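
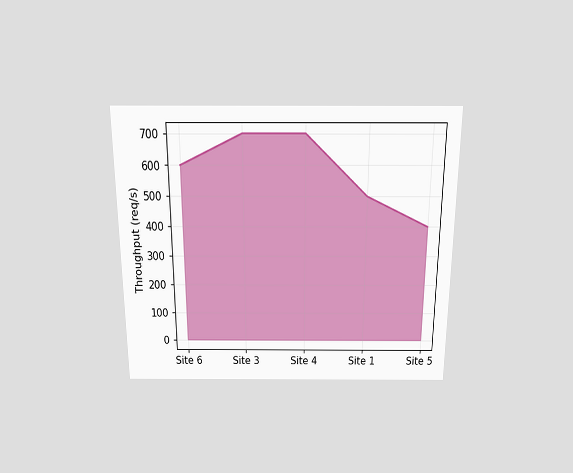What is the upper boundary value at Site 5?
400req/s

The chart is viewed slightly from above. At Site 5 the upper boundary is at 400req/s.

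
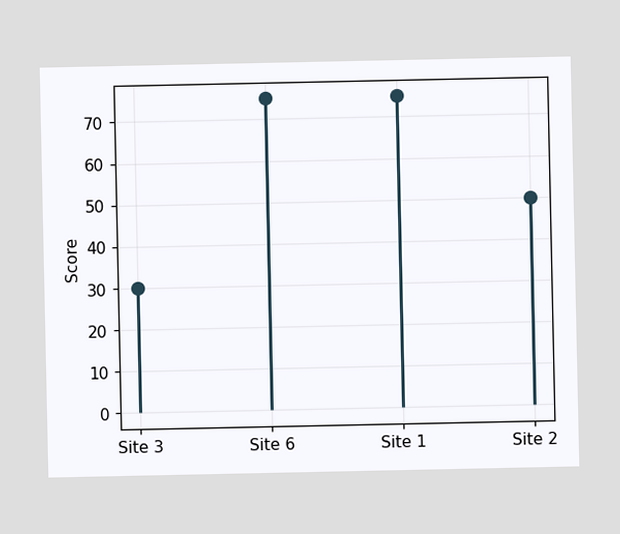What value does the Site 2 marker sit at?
50

The Site 2 marker sits at 50.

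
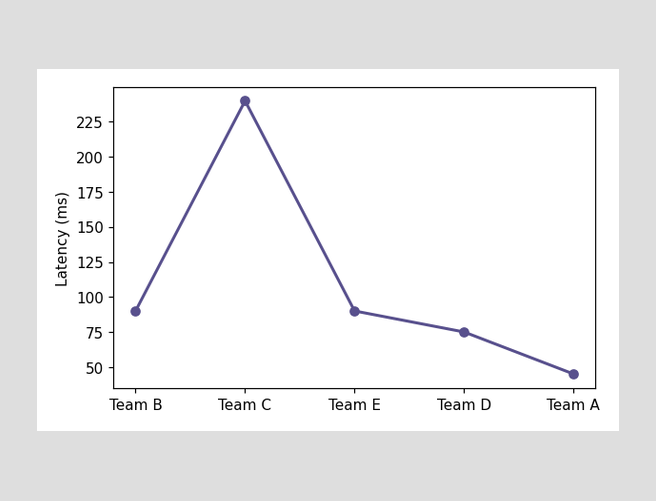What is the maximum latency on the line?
240ms

The highest point is at Team C, and reading across to the y-axis gives 240ms.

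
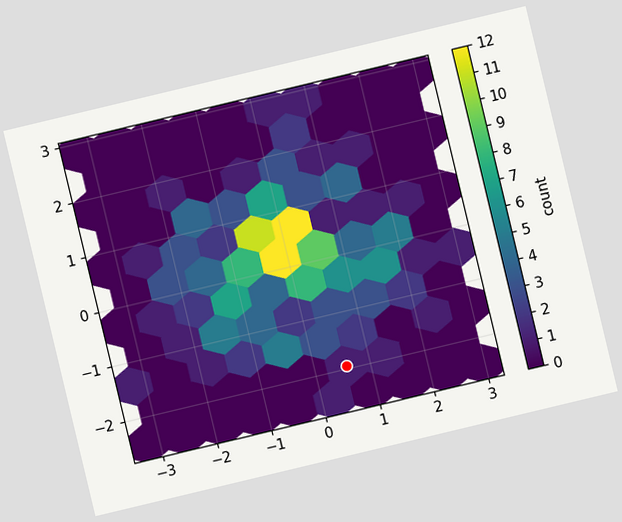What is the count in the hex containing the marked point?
1

The chart is tilted about 13° counter-clockwise. The marked hex reads 1 on the colorbar.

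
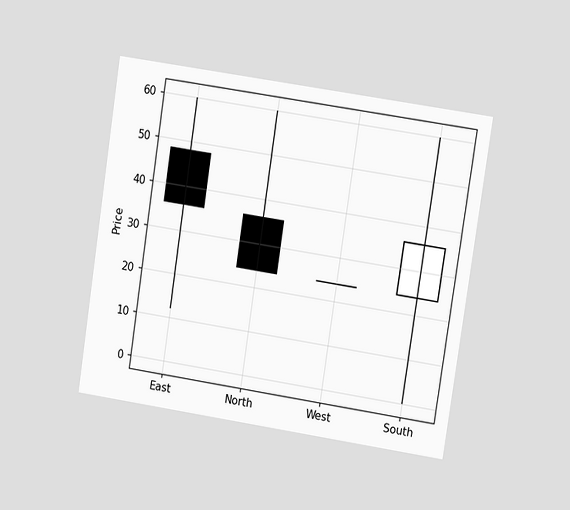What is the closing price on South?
36

The chart is tilted about 9° clockwise and viewed at a slight angle. The South candle closes at 36.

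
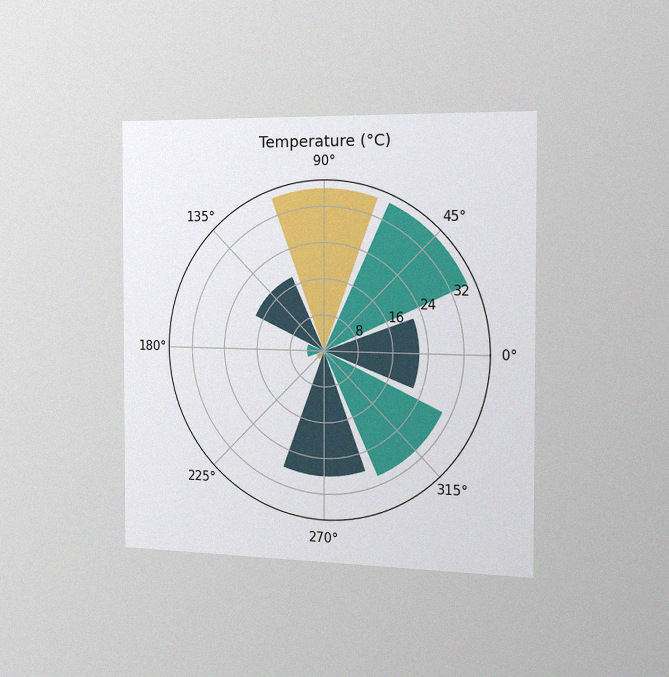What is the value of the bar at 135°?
The chart is viewed slightly from the right, with some photo noise. The bar at 135° reaches 18°C on the radial axis.

18°C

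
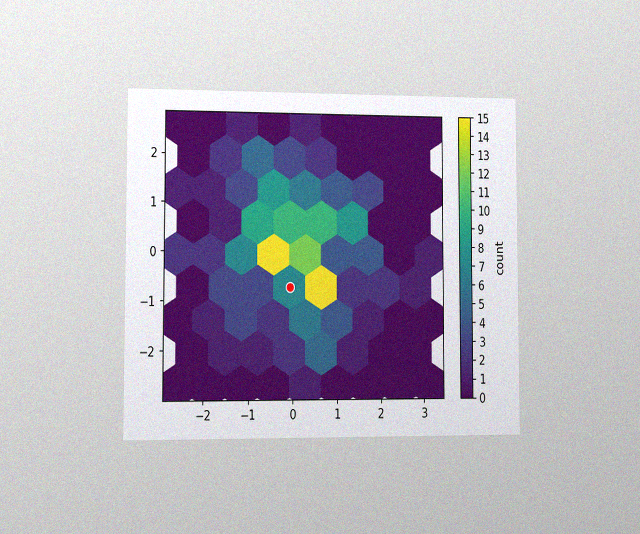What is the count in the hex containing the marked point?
7

The chart is viewed at a slight angle, with some photo noise. The marked hex reads 7 on the colorbar.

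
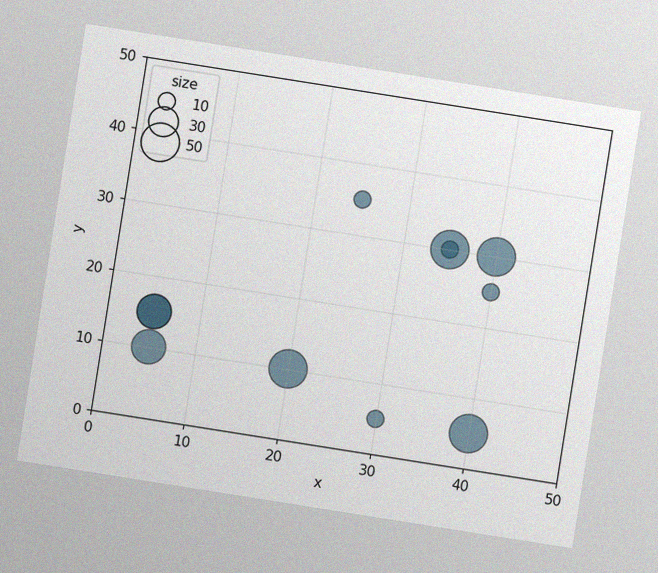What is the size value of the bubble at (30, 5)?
The chart is tilted about 9° clockwise, with some photo noise. Matching the bubble at (30, 5) against the size legend gives 10.

10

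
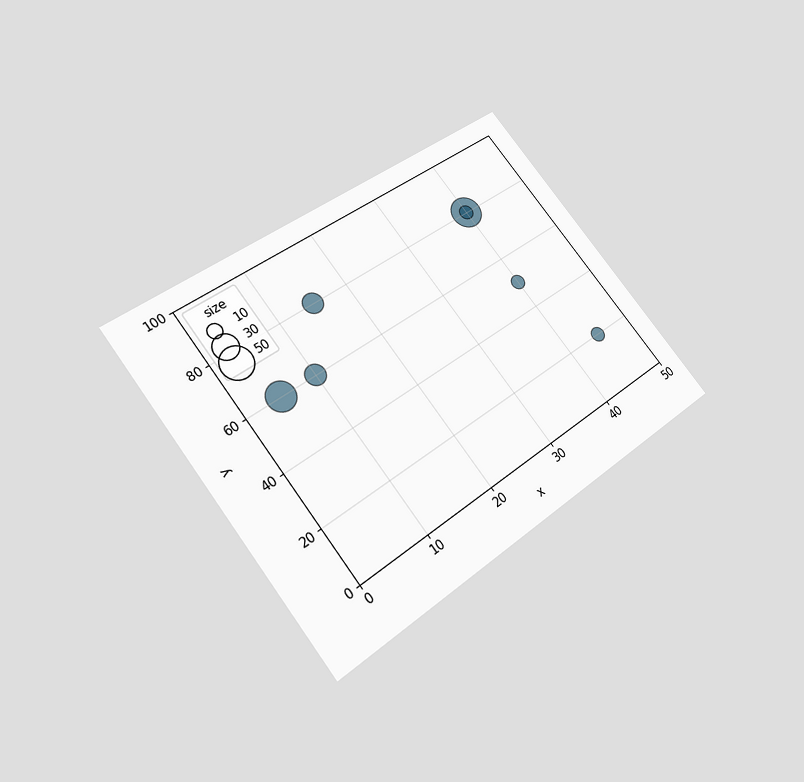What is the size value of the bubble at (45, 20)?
The chart is tilted about 38° counter-clockwise and viewed slightly from below. Matching the bubble at (45, 20) against the size legend gives 10.

10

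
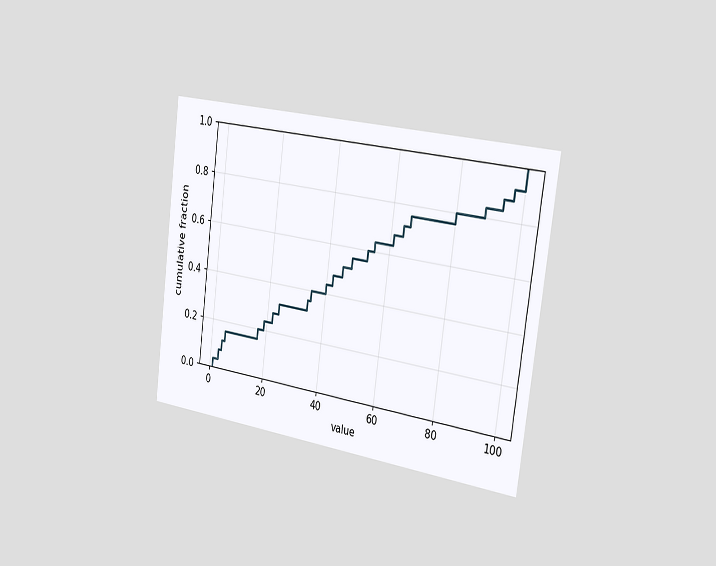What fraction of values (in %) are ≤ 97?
The chart is tilted about 7° clockwise and viewed slightly from the right. At x=97 the ECDF step is at 92%.

92%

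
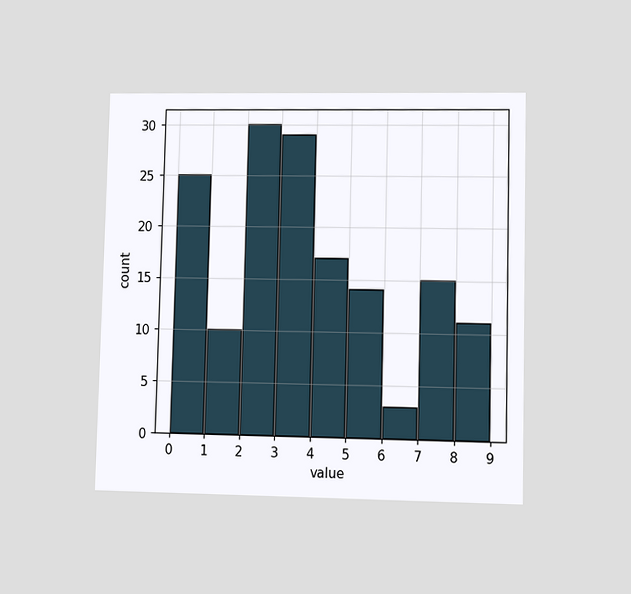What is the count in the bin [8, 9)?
11

The chart is viewed at a slight angle. The [8, 9) bin has height 11.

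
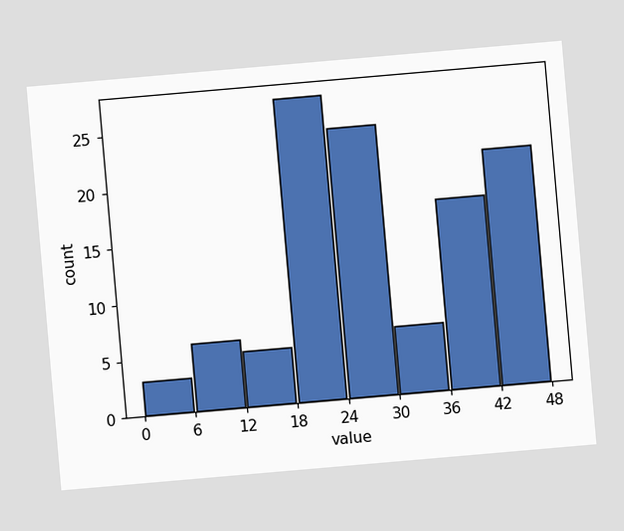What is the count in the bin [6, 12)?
6

The chart is tilted about 5° counter-clockwise. The [6, 12) bin has height 6.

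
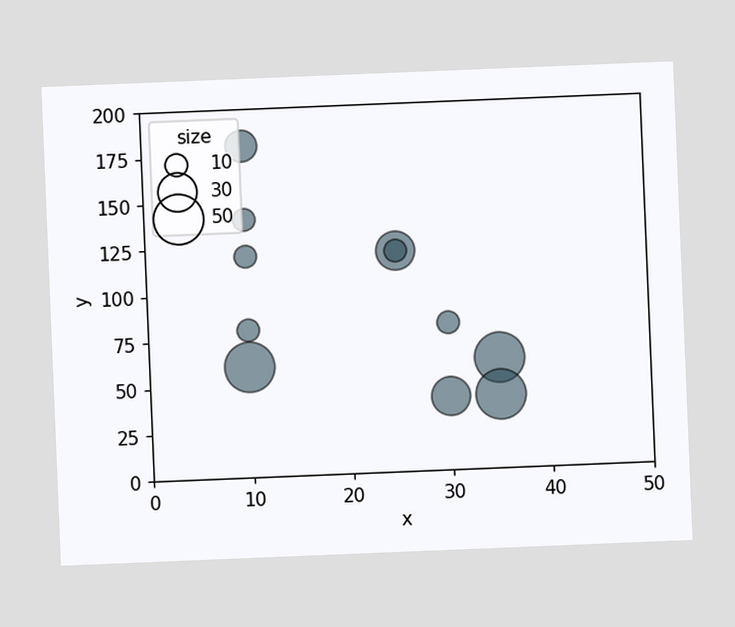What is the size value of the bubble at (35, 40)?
50

The chart is tilted about 2° counter-clockwise. Matching the bubble at (35, 40) against the size legend gives 50.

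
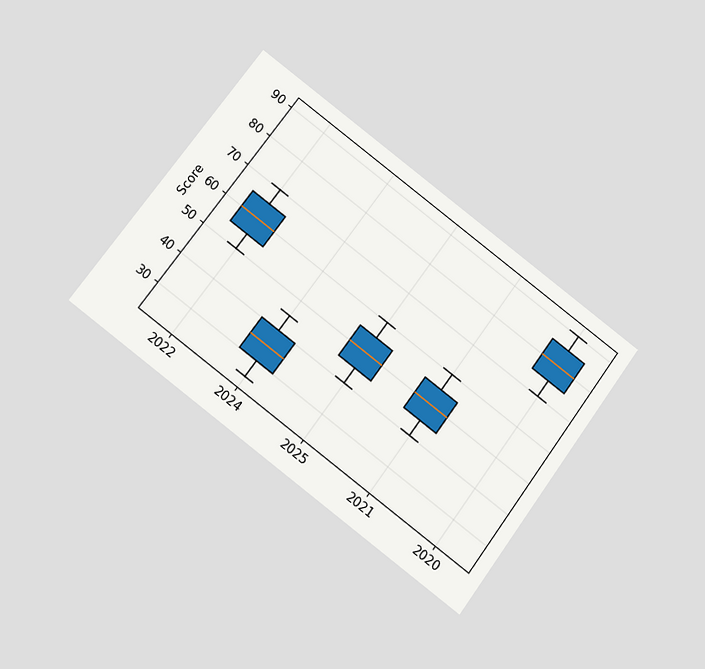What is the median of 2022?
60

The chart is tilted about 37° clockwise and viewed at a slight angle. The median line in the 2022 box sits at 60.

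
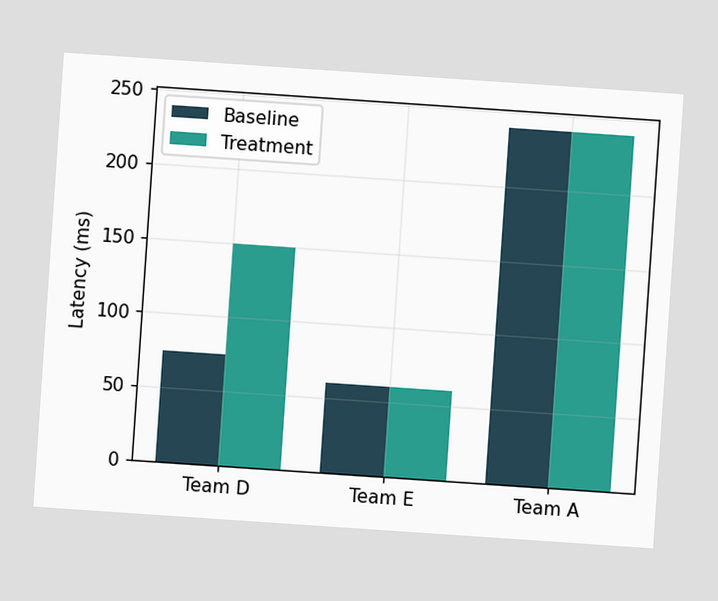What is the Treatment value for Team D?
The chart is tilted about 4° clockwise. The Treatment bar at Team D reaches 150ms on the y-axis.

150ms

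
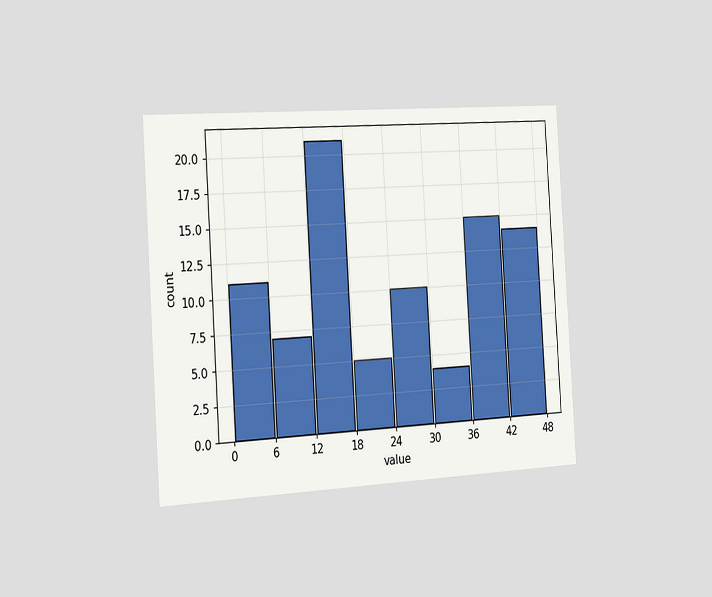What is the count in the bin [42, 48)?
14

The chart is tilted about 3° counter-clockwise and viewed slightly from the left. The [42, 48) bin has height 14.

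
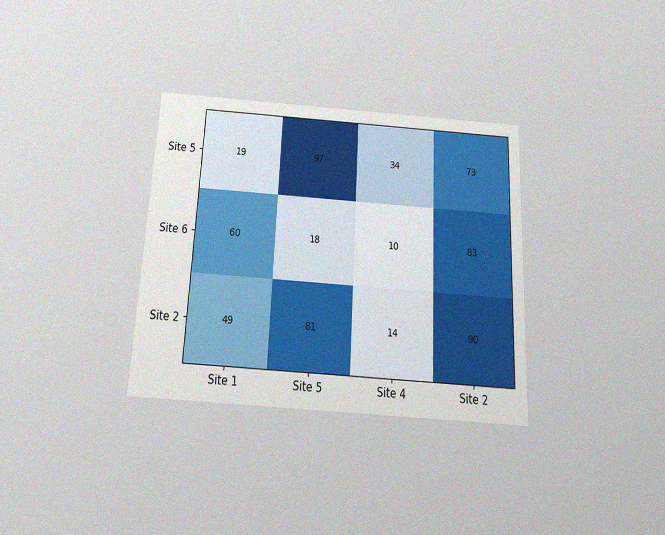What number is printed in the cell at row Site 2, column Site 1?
The chart is tilted about 3° clockwise and viewed slightly from below, with some photo noise. The (Site 2, Site 1) cell reads 49.

49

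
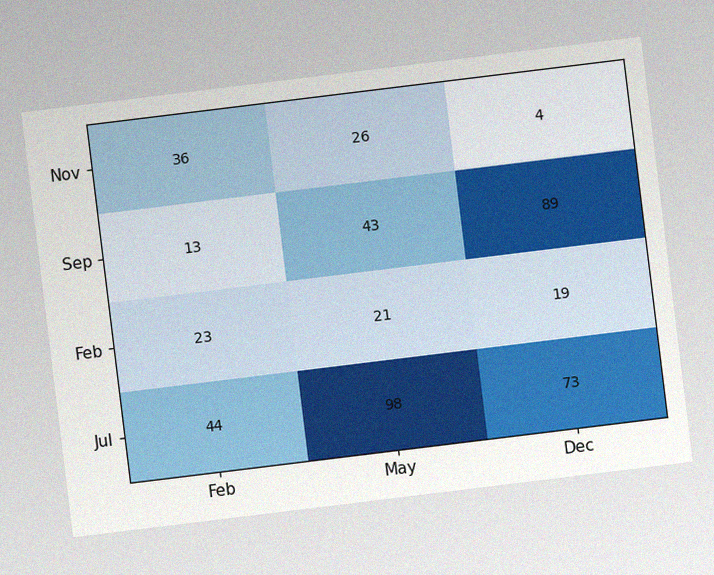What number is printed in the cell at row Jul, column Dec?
73

The chart is tilted about 7° counter-clockwise, with some photo noise. The (Jul, Dec) cell reads 73.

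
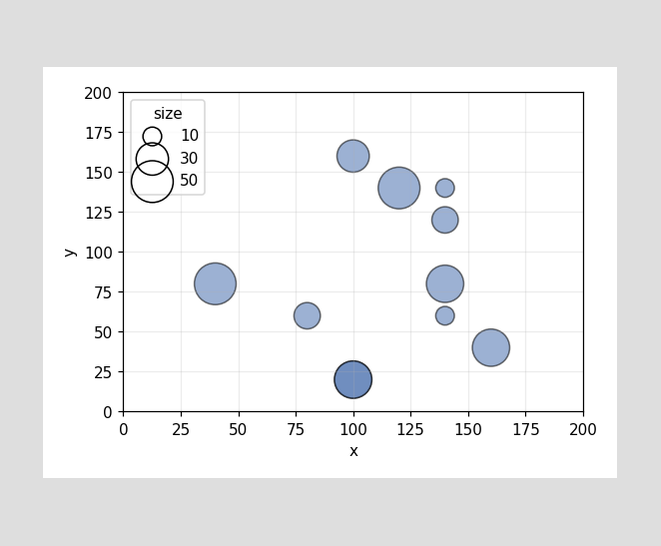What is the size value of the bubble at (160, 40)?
Matching the bubble at (160, 40) against the size legend gives 40.

40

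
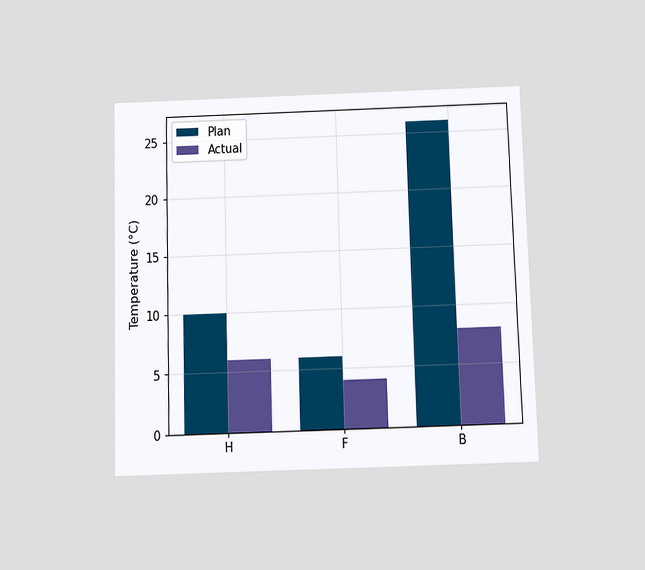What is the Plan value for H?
10°C

The chart is viewed slightly from below. The Plan bar at H reaches 10°C on the y-axis.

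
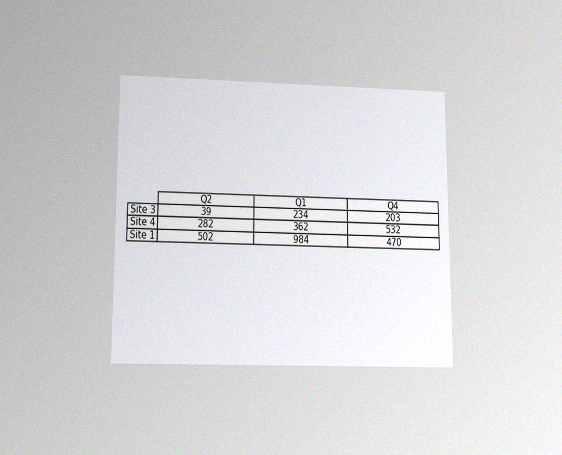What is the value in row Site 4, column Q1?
362

The chart is viewed slightly from below, with some photo noise. The (Site 4, Q1) cell reads 362.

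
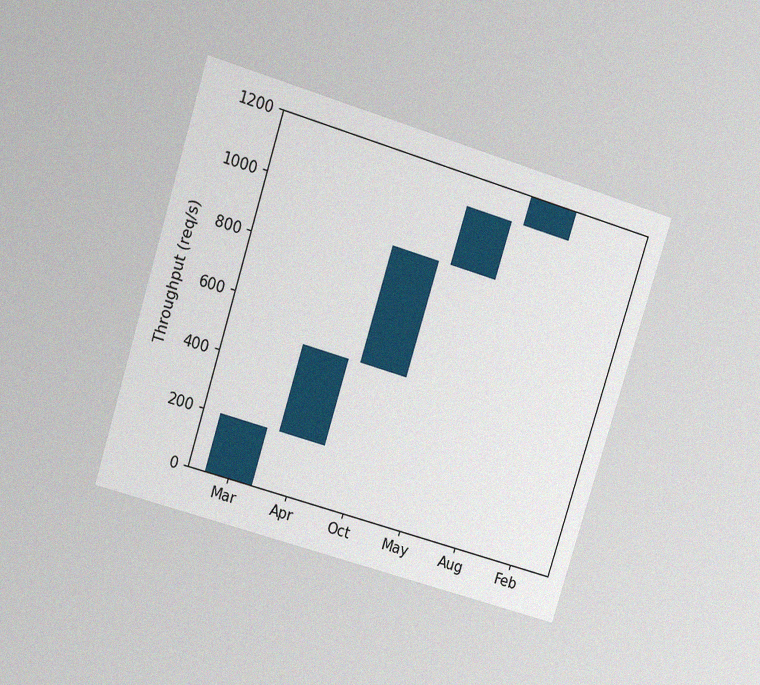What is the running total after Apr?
The chart is tilted about 17° clockwise and viewed at a slight angle, with some photo noise. After Apr the running total reaches 500req/s.

500req/s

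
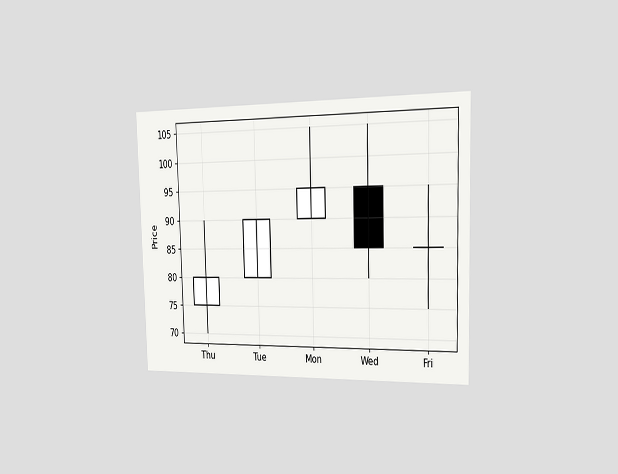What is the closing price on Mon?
95

The chart is viewed slightly from the right. The Mon candle closes at 95.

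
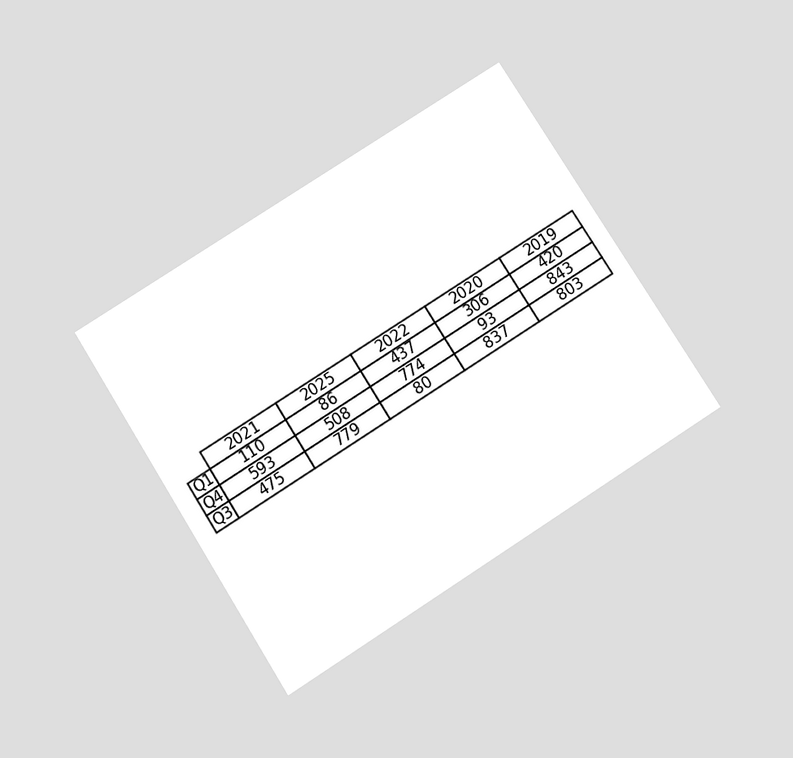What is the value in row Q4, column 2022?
The chart is tilted about 32° counter-clockwise and viewed slightly from below. The (Q4, 2022) cell reads 774.

774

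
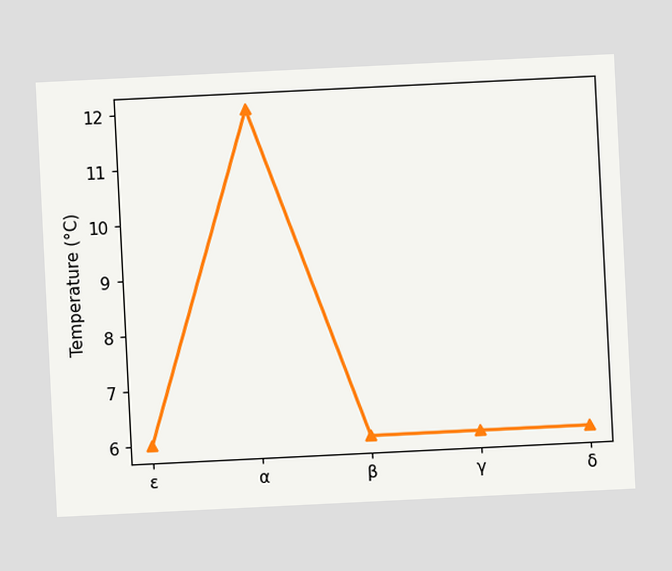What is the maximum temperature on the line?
The chart is tilted about 3° counter-clockwise. The highest point is at α, and reading across to the y-axis gives 12°C.

12°C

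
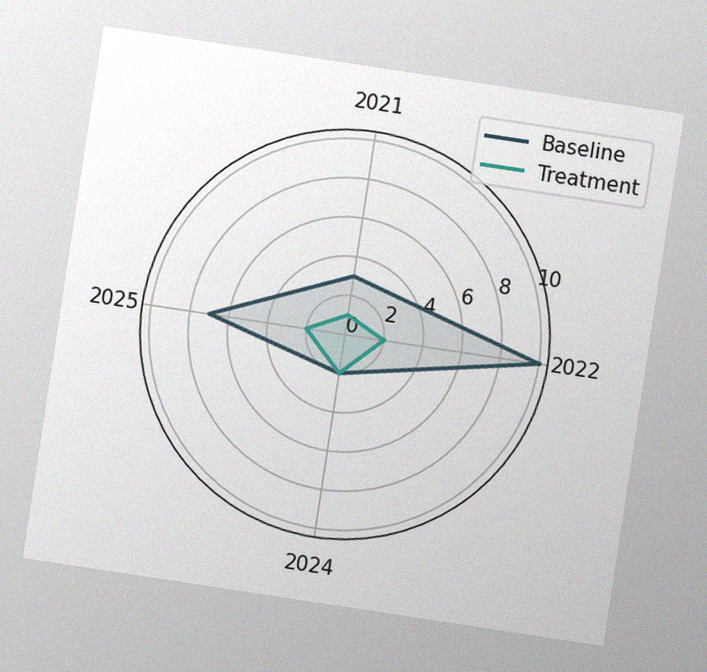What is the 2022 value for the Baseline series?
10

The chart is tilted about 9° clockwise, with some photo noise. On the 2022 axis, Baseline reaches 10.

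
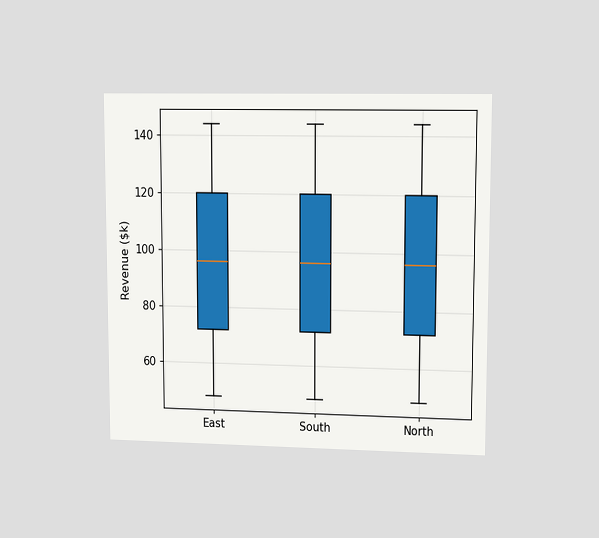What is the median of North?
$96k

The chart is viewed at a slight angle. The median line in the North box sits at $96k.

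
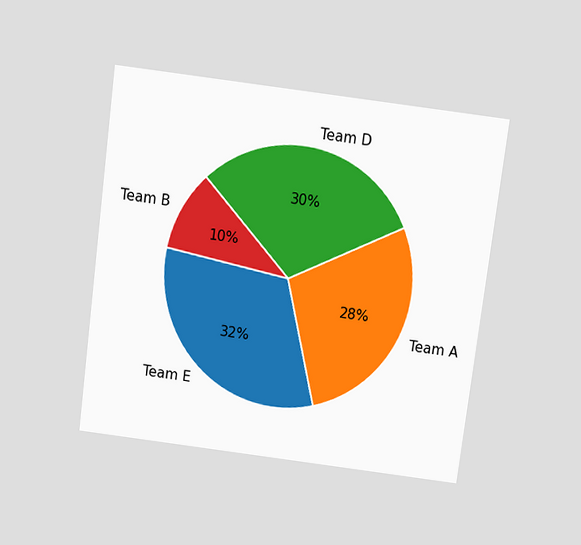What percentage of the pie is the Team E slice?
32%

The chart is tilted about 7° clockwise and viewed slightly from above. The Team E slice takes up 32% of the pie.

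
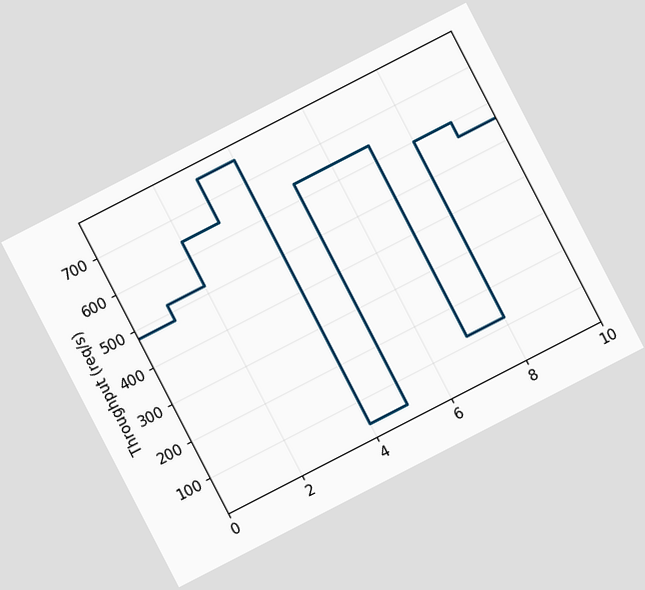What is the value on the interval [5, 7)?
The chart is tilted about 27° counter-clockwise. On [5, 7) the step sits at 640req/s.

640req/s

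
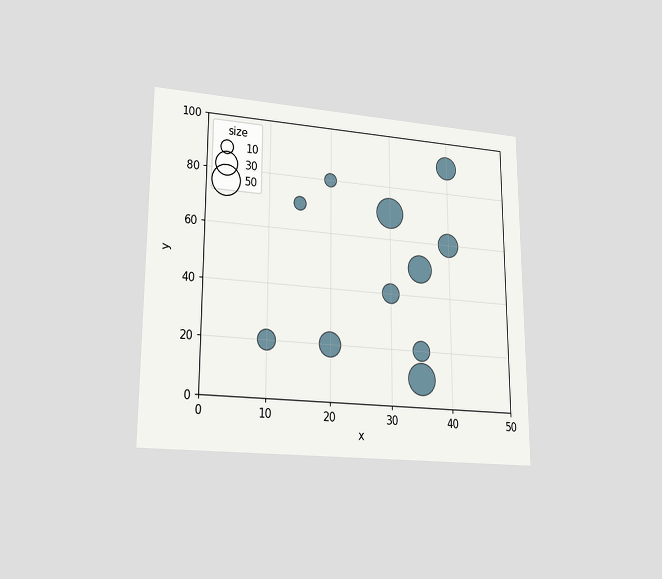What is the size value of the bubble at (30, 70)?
The chart is viewed at a slight angle. Matching the bubble at (30, 70) against the size legend gives 50.

50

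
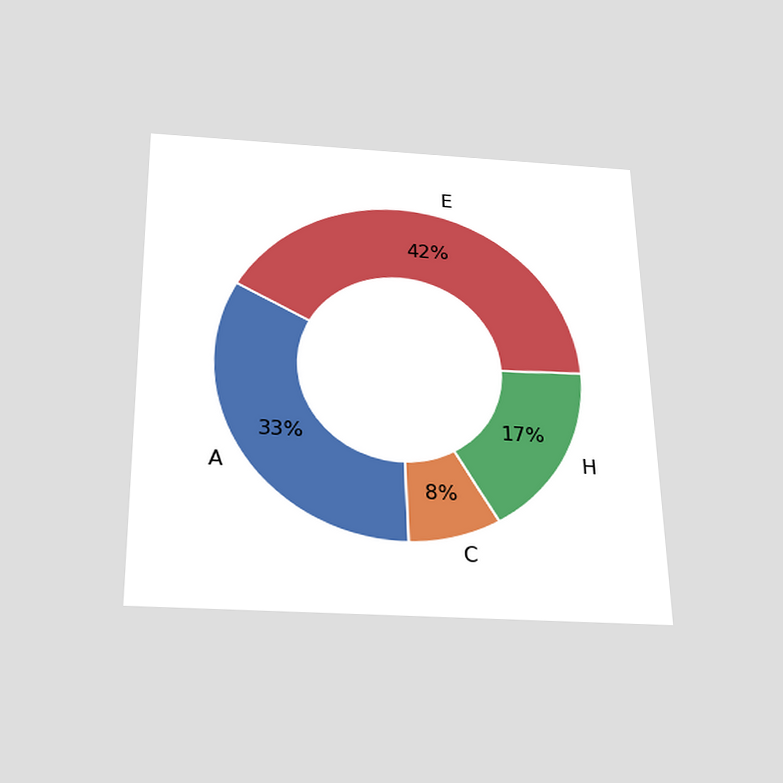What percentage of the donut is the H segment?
The chart is viewed slightly from below. The H segment takes up 17% of the ring.

17%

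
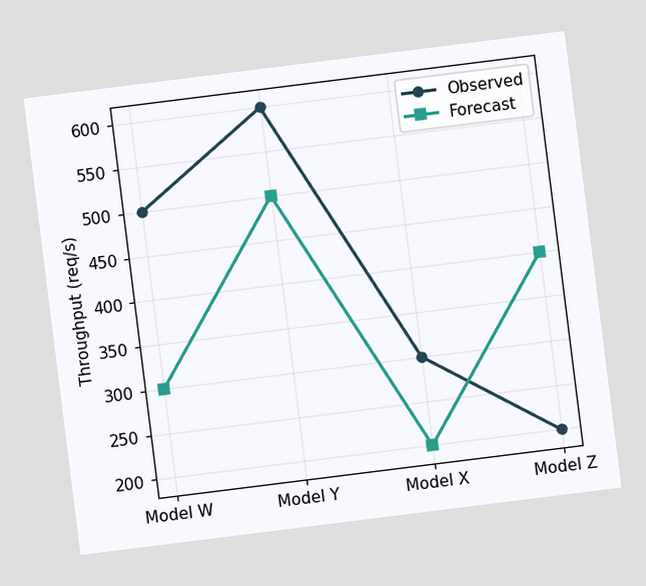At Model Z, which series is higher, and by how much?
Forecast, by 200req/s

The chart is tilted about 7° counter-clockwise. At Model Z, Forecast sits above the other line by 200req/s.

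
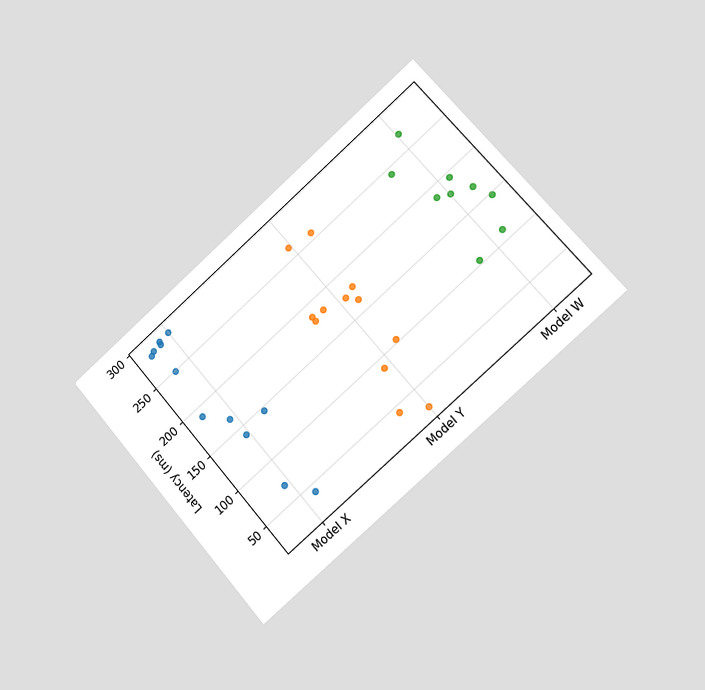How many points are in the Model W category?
9

The chart is tilted about 41° counter-clockwise and viewed slightly from the right. Counting the markers in the Model W column gives 9.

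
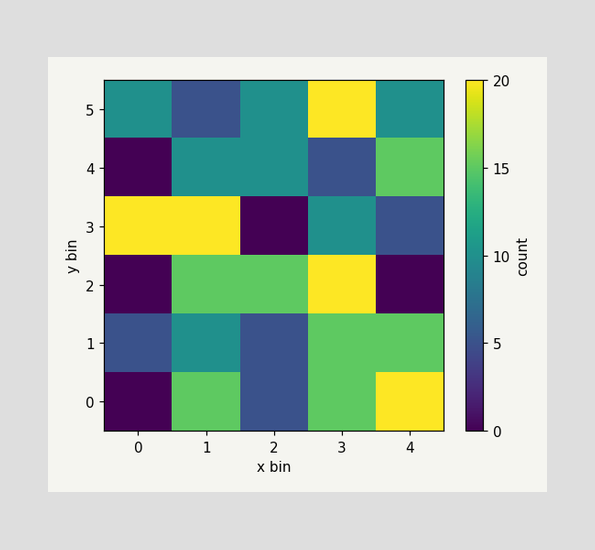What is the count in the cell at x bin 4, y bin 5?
10

Matching the cell (4, 5) against the colorbar gives 10.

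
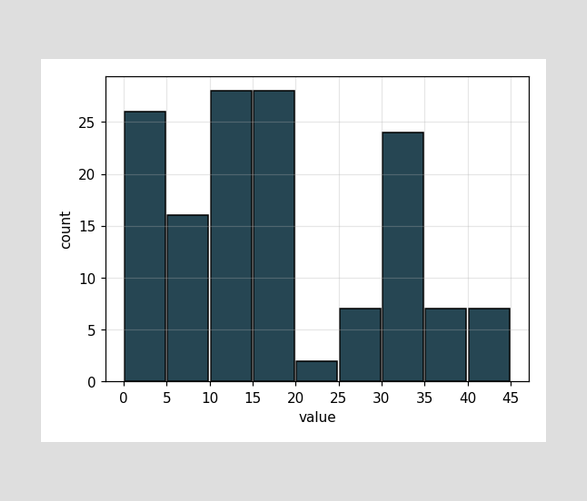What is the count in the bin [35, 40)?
7

The [35, 40) bin has height 7.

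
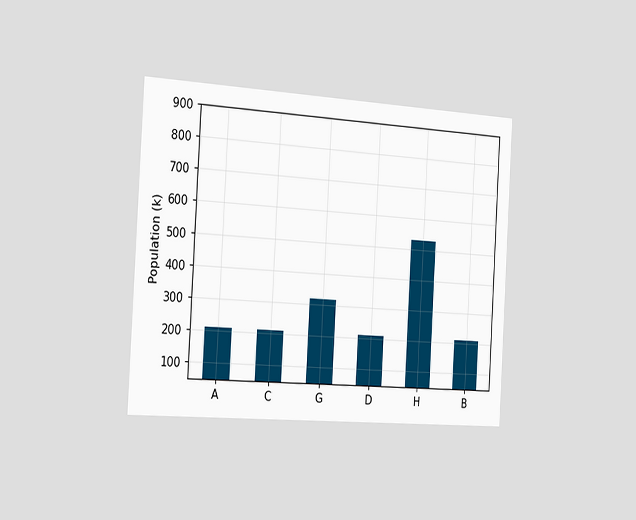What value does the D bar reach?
212k

The chart is tilted about 3° clockwise and viewed slightly from the left. Reading along the chart's y-axis, the D bar reaches 212k.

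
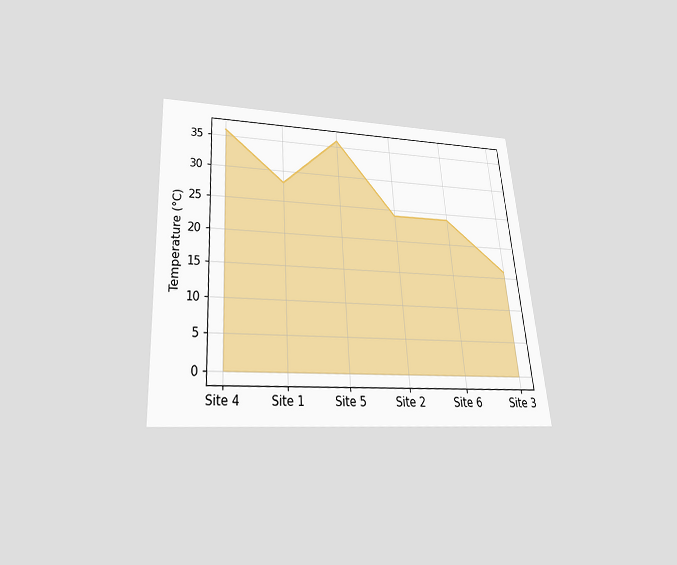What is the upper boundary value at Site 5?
36°C

The chart is tilted about 4° counter-clockwise and viewed slightly from below. At Site 5 the upper boundary is at 36°C.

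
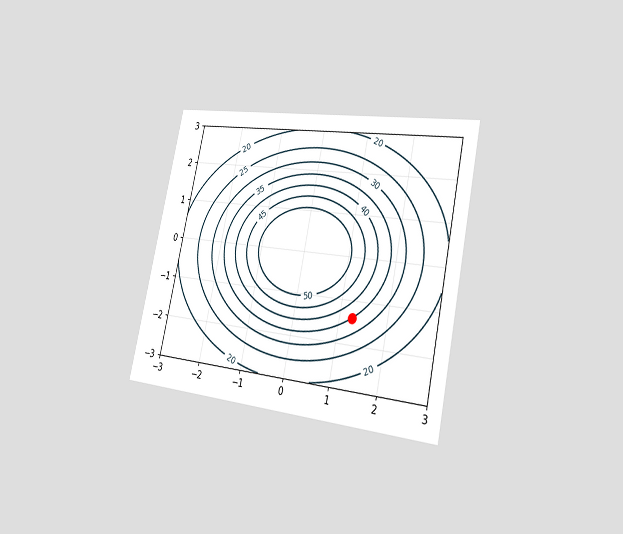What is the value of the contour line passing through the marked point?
35

The chart is tilted about 12° clockwise and viewed slightly from the right. The marked point sits on the contour labelled 35.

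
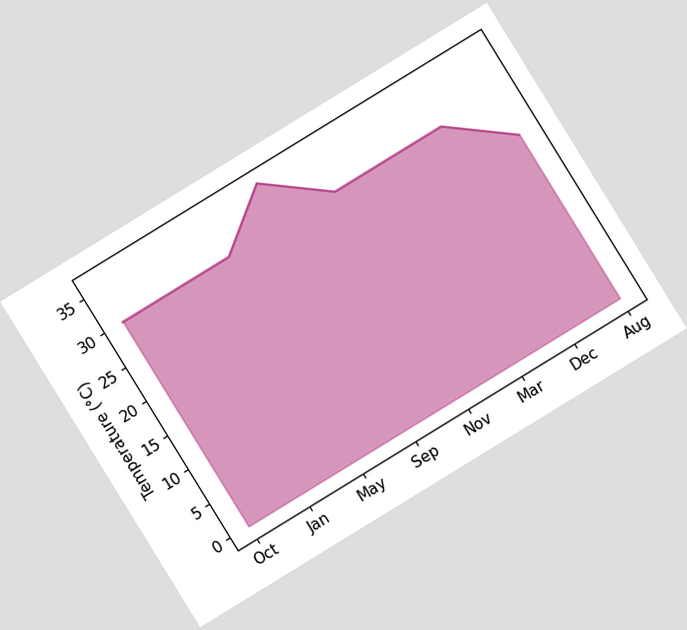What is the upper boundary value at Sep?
The chart is tilted about 32° counter-clockwise. At Sep the upper boundary is at 36°C.

36°C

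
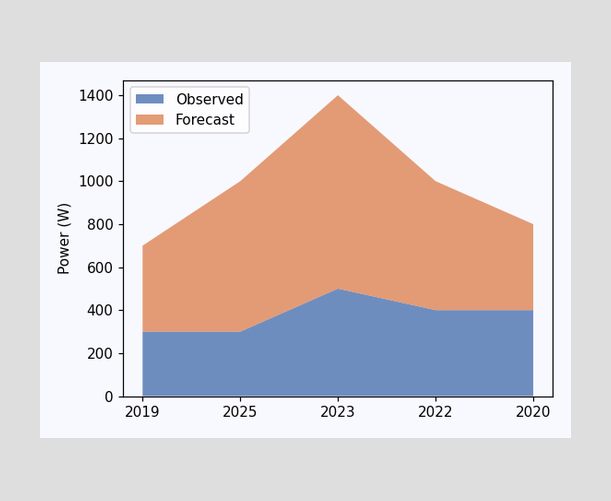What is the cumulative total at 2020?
800W

The stacked total at 2020 reaches 800W.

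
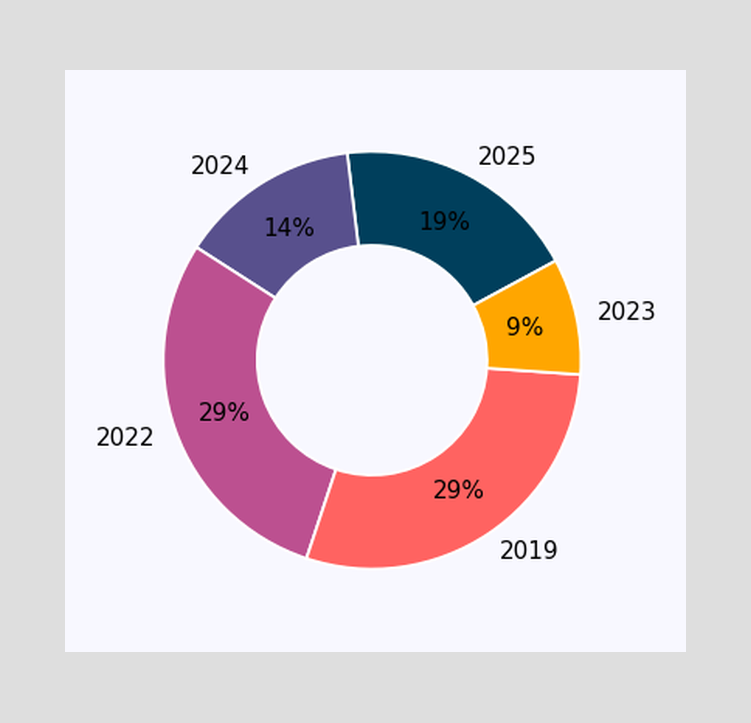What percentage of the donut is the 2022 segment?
29%

The 2022 segment takes up 29% of the ring.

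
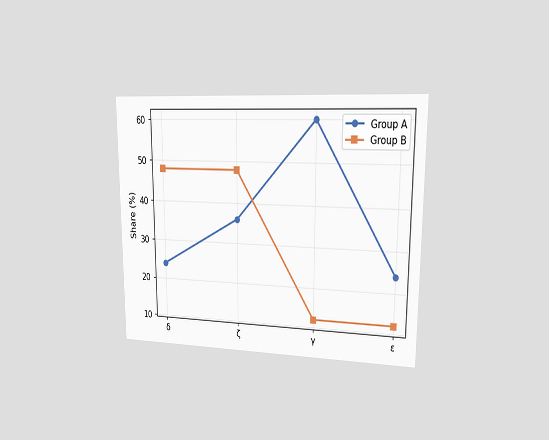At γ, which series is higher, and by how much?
The chart is viewed slightly from the right. At γ, Group A sits above the other line by 48%.

Group A, by 48%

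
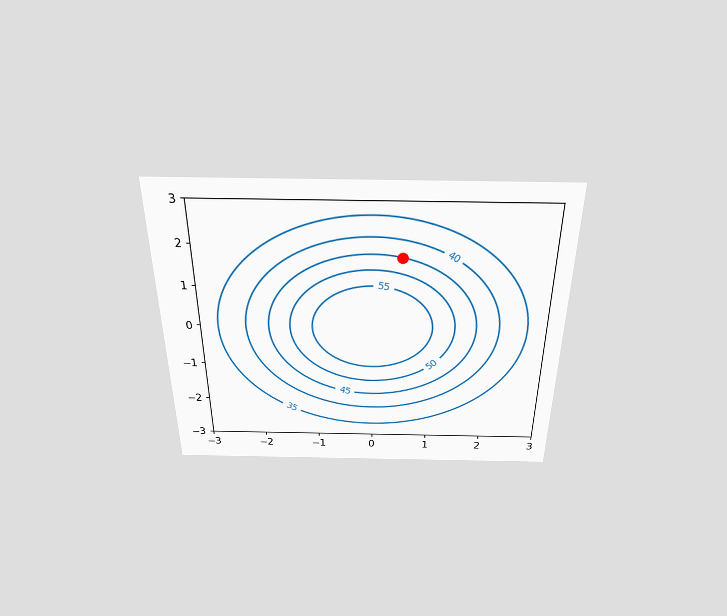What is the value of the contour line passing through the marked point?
The chart is viewed slightly from above. The marked point sits on the contour labelled 45.

45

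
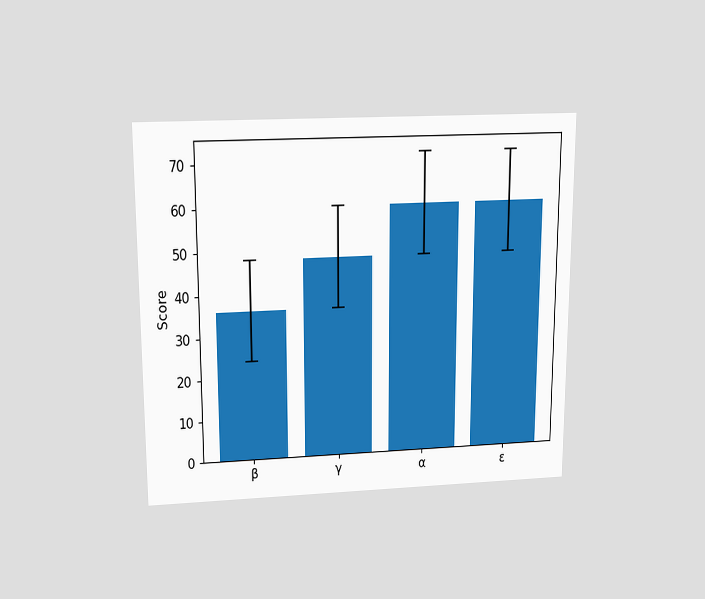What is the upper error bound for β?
The chart is viewed slightly from above. The β bar's upper whisker reaches 48.

48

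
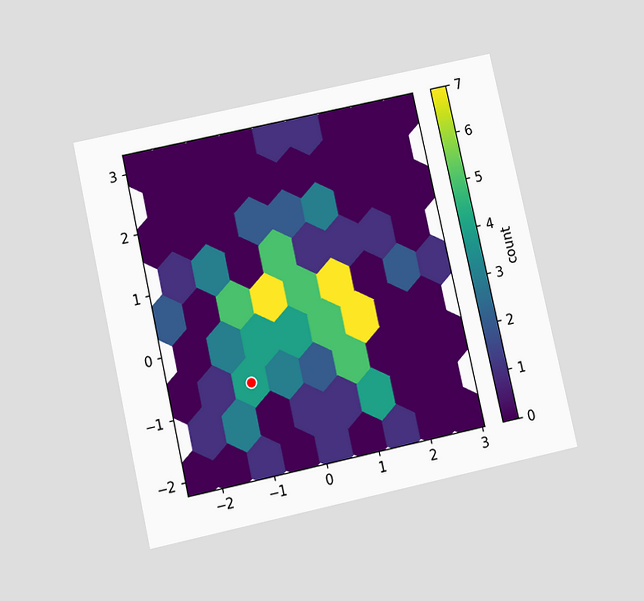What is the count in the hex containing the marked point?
The chart is tilted about 12° counter-clockwise and viewed slightly from below. The marked hex reads 4 on the colorbar.

4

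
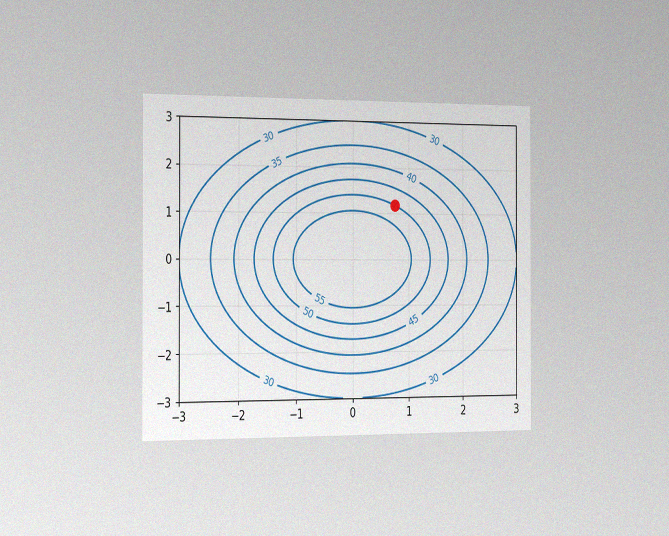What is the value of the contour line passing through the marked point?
The chart is viewed slightly from the left, with some photo noise. The marked point sits on the contour labelled 50.

50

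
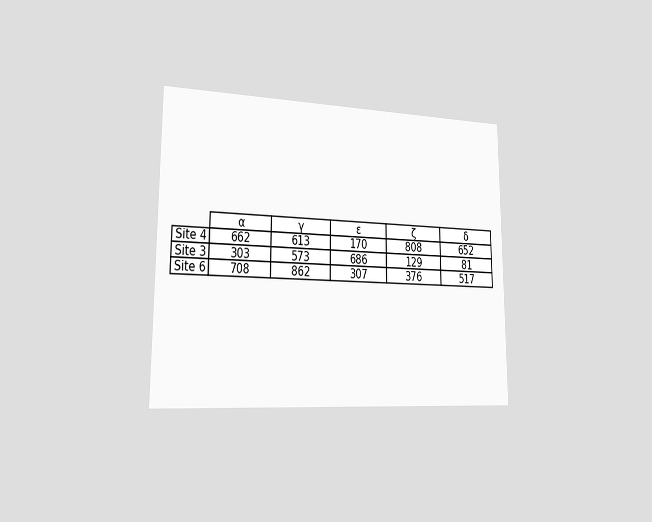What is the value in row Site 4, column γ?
The chart is viewed slightly from the left. The (Site 4, γ) cell reads 613.

613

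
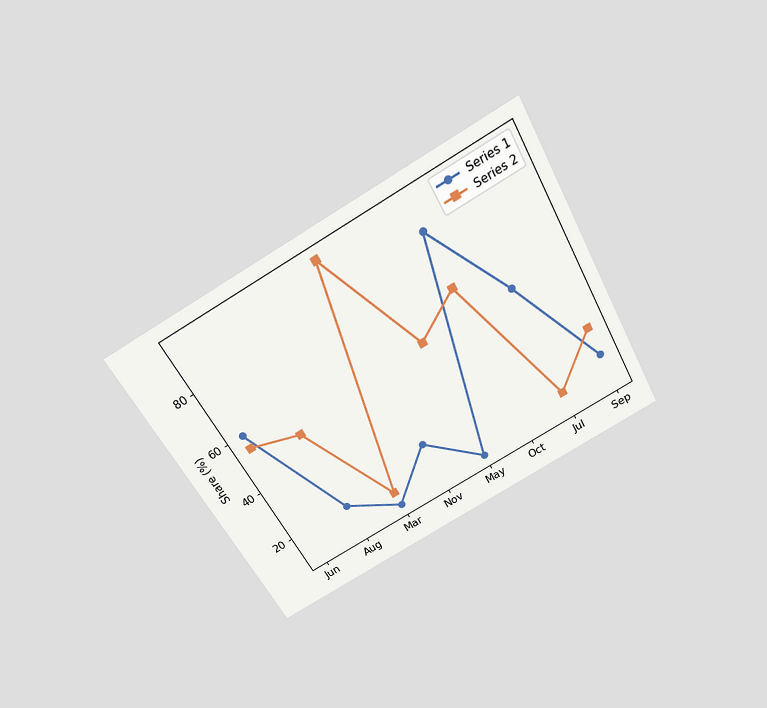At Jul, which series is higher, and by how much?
The chart is tilted about 29° counter-clockwise and viewed slightly from above. At Jul, Series 1 sits above the other line by 40%.

Series 1, by 40%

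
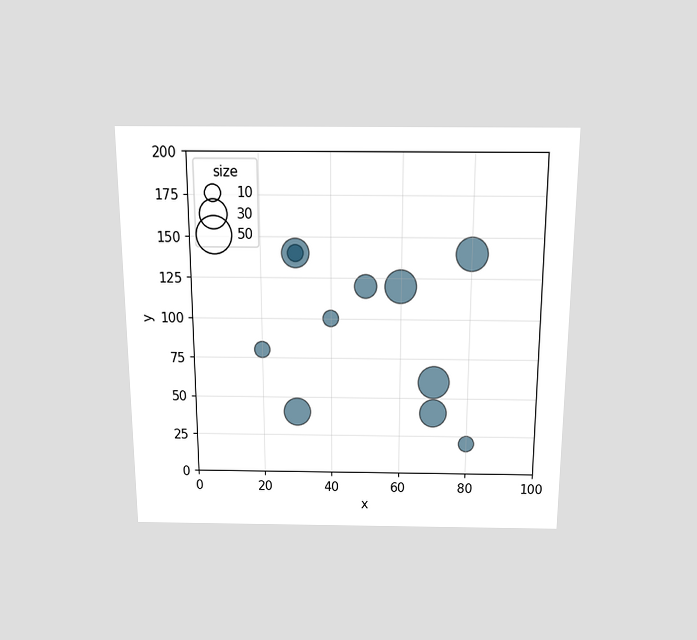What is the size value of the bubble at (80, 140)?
The chart is viewed slightly from above. Matching the bubble at (80, 140) against the size legend gives 40.

40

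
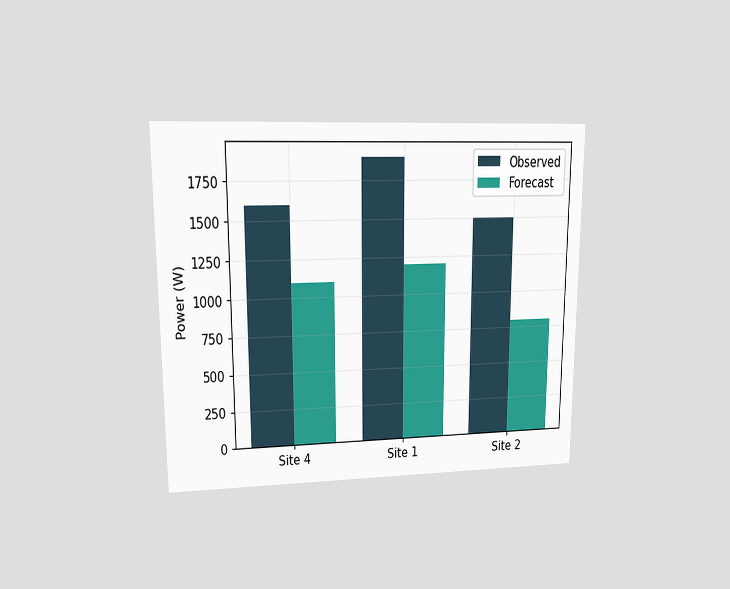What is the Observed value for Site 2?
The chart is viewed at a slight angle. The Observed bar at Site 2 reaches 1500W on the y-axis.

1500W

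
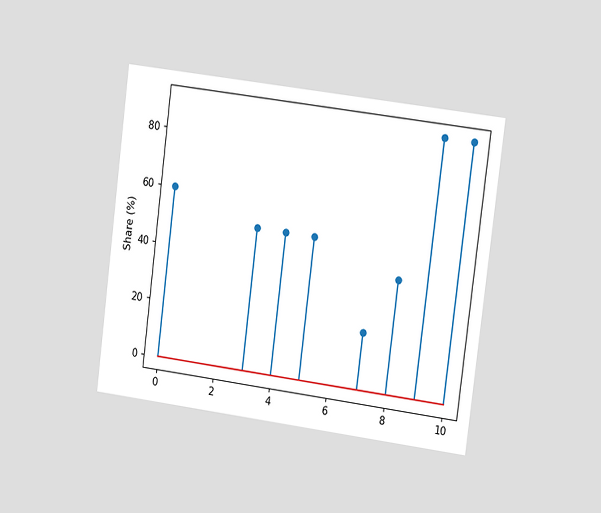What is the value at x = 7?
20%

The chart is tilted about 7° clockwise and viewed slightly from the right. The stem at x=7 reaches 20%.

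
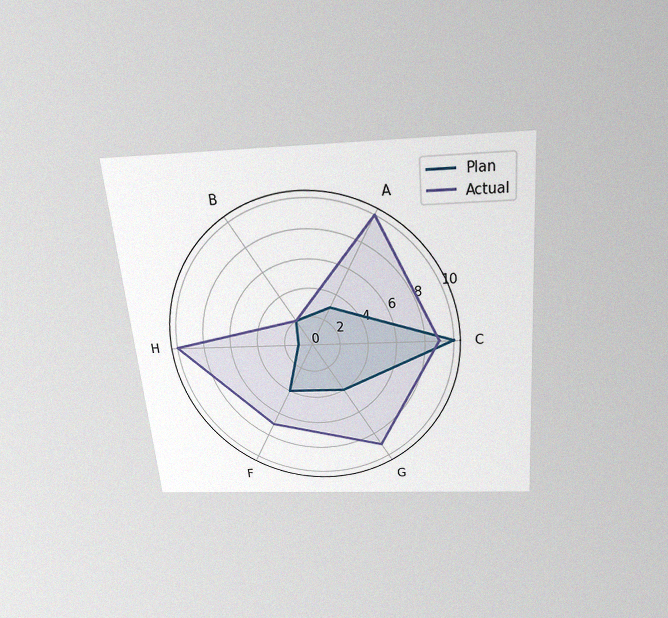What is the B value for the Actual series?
The chart is tilted about 5° counter-clockwise and viewed slightly from above, with some photo noise. On the B axis, Actual reaches 2.

2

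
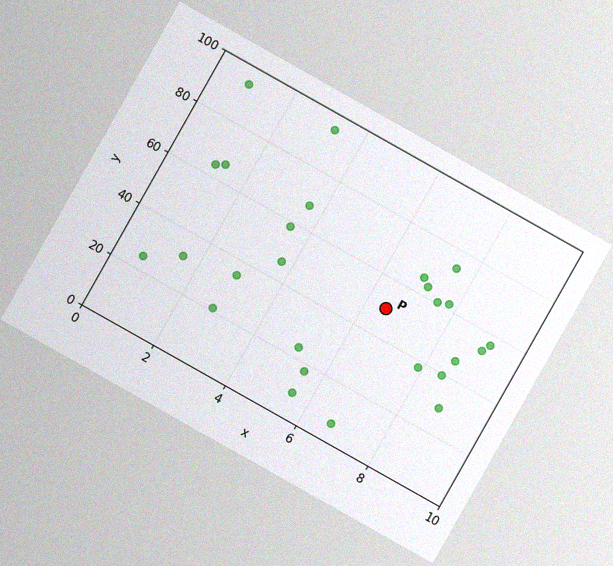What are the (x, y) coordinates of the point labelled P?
(6.5, 50)

The chart is tilted about 29° clockwise, with some photo noise. Following the gridlines from P to each axis, P sits at (6.5, 50).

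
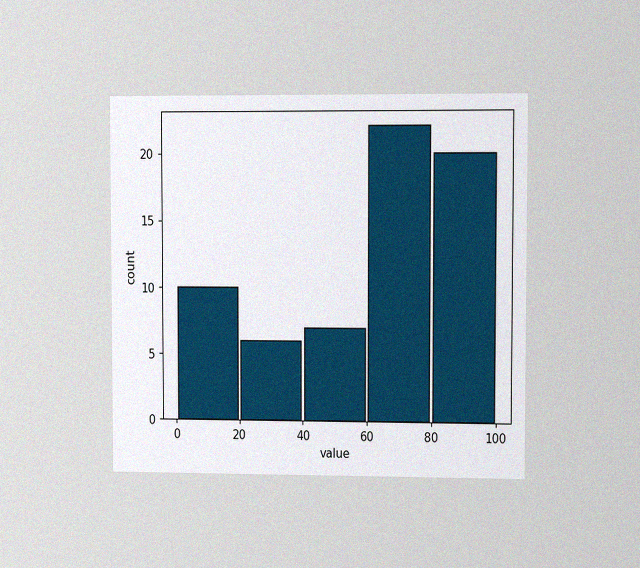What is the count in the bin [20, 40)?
The chart is viewed at a slight angle, with some photo noise. The [20, 40) bin has height 6.

6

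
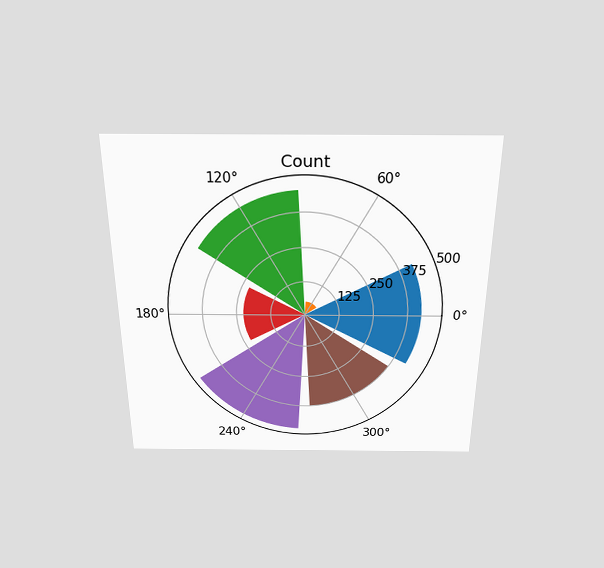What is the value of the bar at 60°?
50

The chart is viewed slightly from above. The bar at 60° reaches 50 on the radial axis.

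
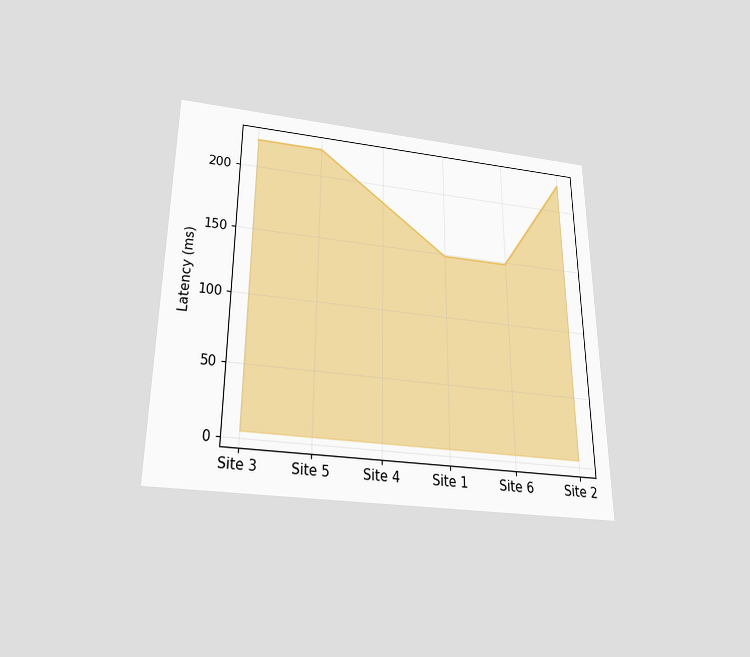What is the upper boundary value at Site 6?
The chart is viewed slightly from below. At Site 6 the upper boundary is at 148ms.

148ms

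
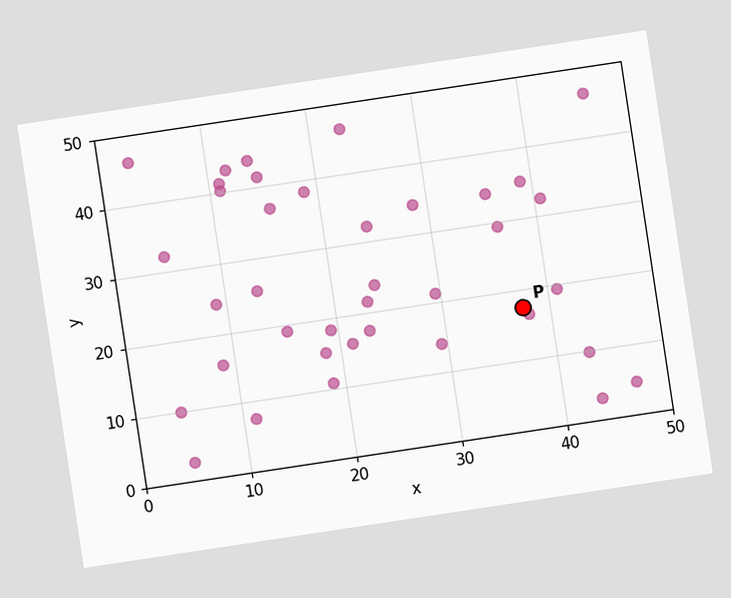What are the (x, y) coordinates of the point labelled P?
The chart is tilted about 9° counter-clockwise. Following the gridlines from P to each axis, P sits at (37.5, 17.5).

(37.5, 17.5)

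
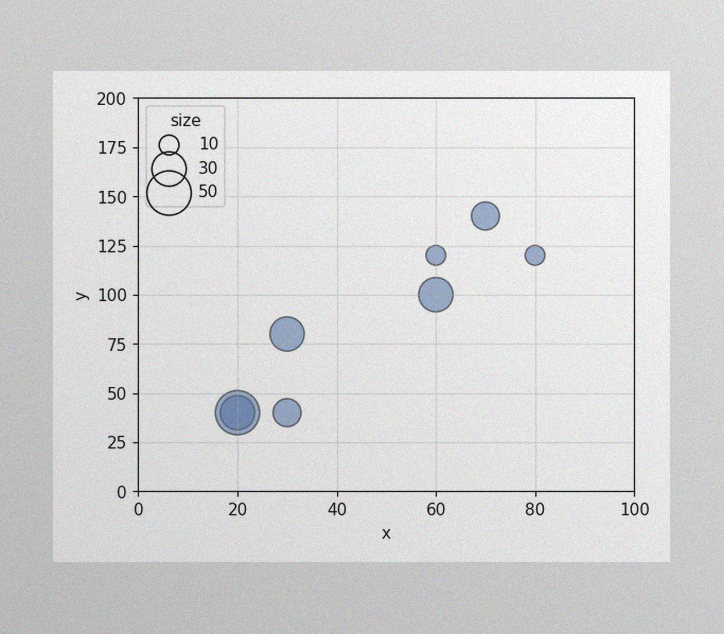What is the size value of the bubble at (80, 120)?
10

The image has some photo noise and uneven lighting. Matching the bubble at (80, 120) against the size legend gives 10.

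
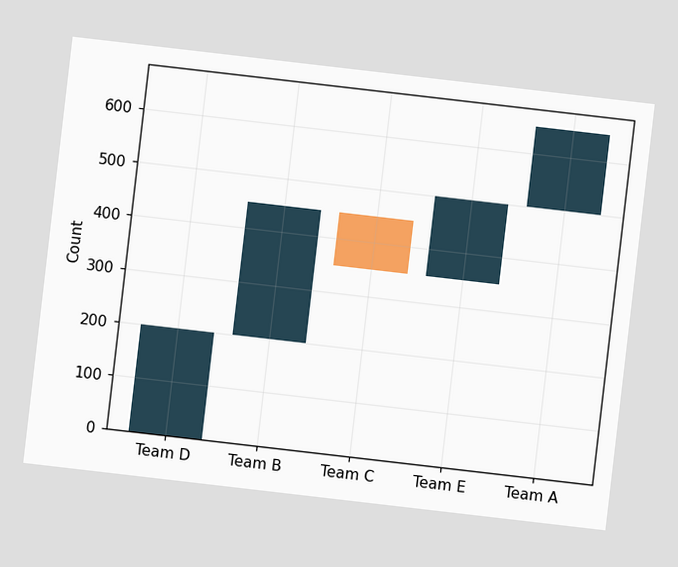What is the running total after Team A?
650

The chart is tilted about 7° clockwise. After Team A the running total reaches 650.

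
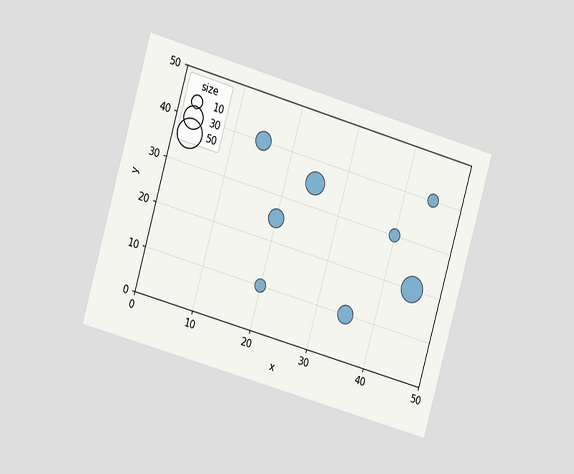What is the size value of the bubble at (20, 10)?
The chart is tilted about 16° clockwise and viewed at a slight angle. Matching the bubble at (20, 10) against the size legend gives 10.

10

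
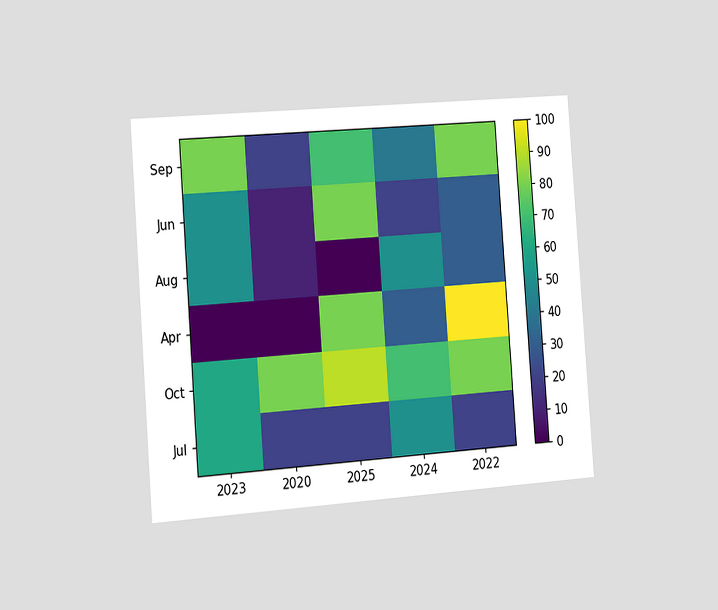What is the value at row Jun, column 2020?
The chart is tilted about 4° counter-clockwise and viewed slightly from the left. Matching cell (Jun, 2020) against the colorbar gives 10.

10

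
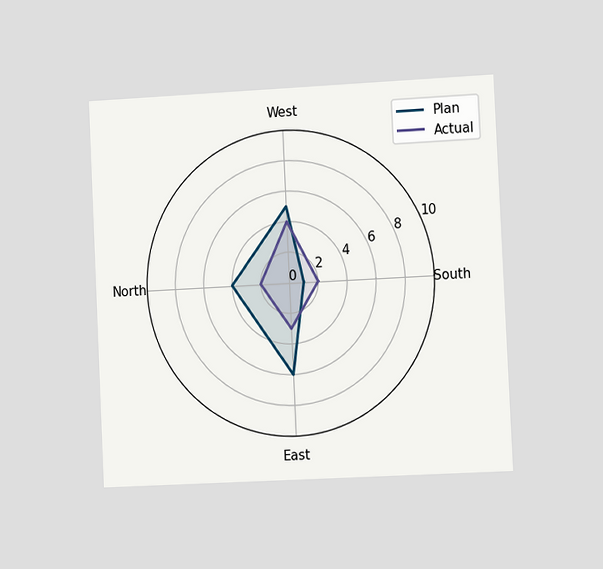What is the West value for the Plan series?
The chart is tilted about 3° counter-clockwise and viewed slightly from the right. On the West axis, Plan reaches 5.

5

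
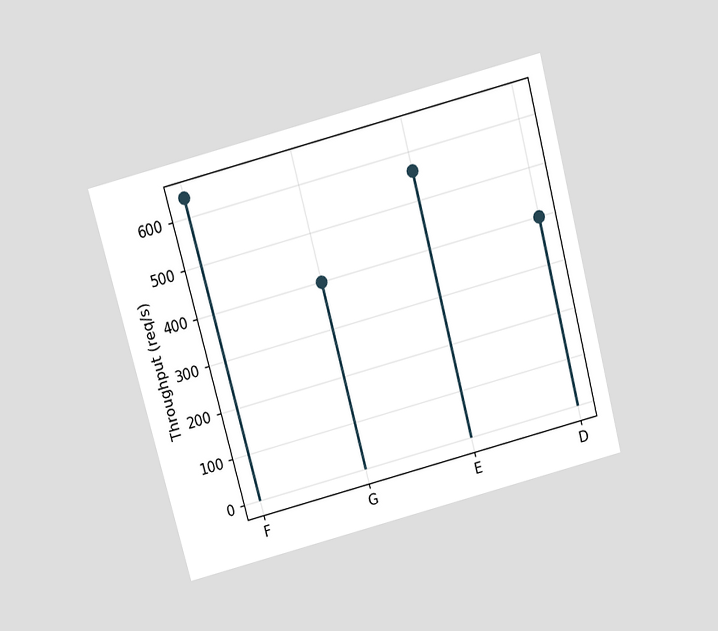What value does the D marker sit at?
The chart is tilted about 15° counter-clockwise and viewed slightly from above. The D marker sits at 400req/s.

400req/s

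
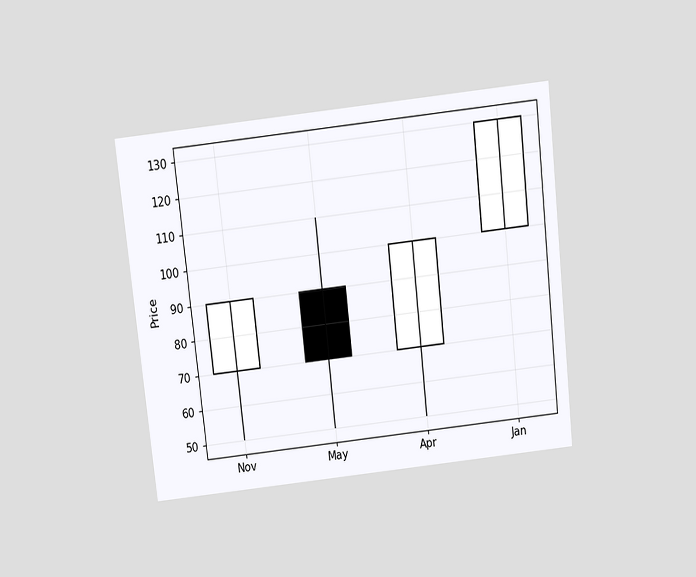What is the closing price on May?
The chart is tilted about 6° counter-clockwise and viewed slightly from above. The May candle closes at 70.

70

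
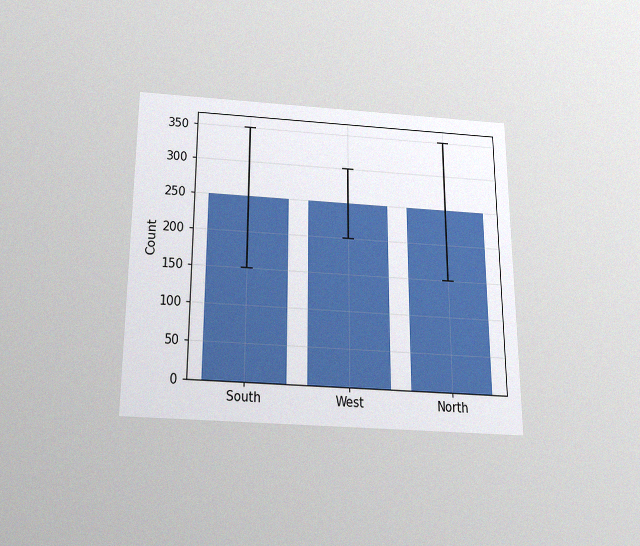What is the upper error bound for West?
The chart is viewed slightly from below, with some photo noise. The West bar's upper whisker reaches 300.

300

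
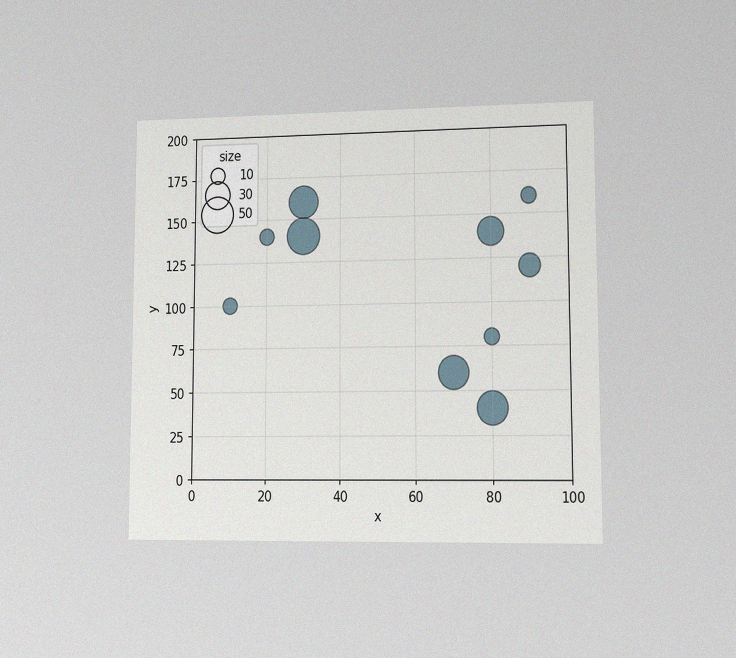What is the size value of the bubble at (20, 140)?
10

The chart is viewed at a slight angle, with some photo noise. Matching the bubble at (20, 140) against the size legend gives 10.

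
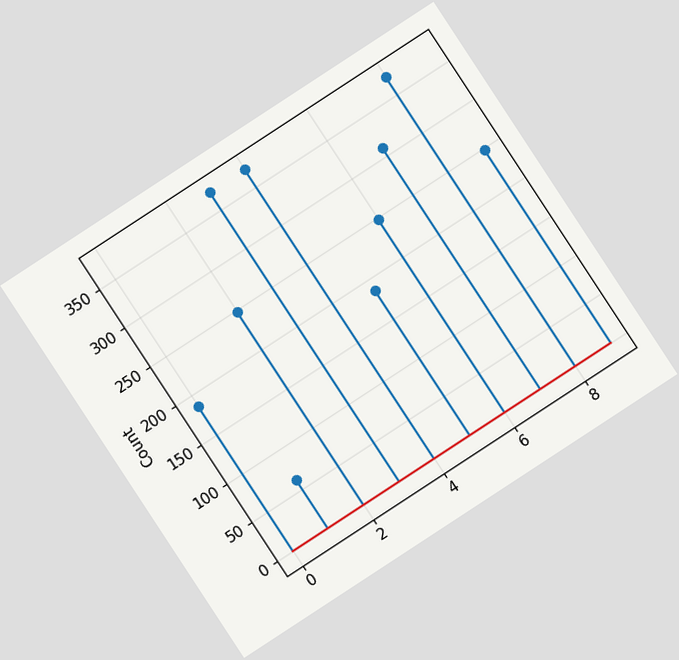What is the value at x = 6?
248

The chart is tilted about 33° counter-clockwise. The stem at x=6 reaches 248.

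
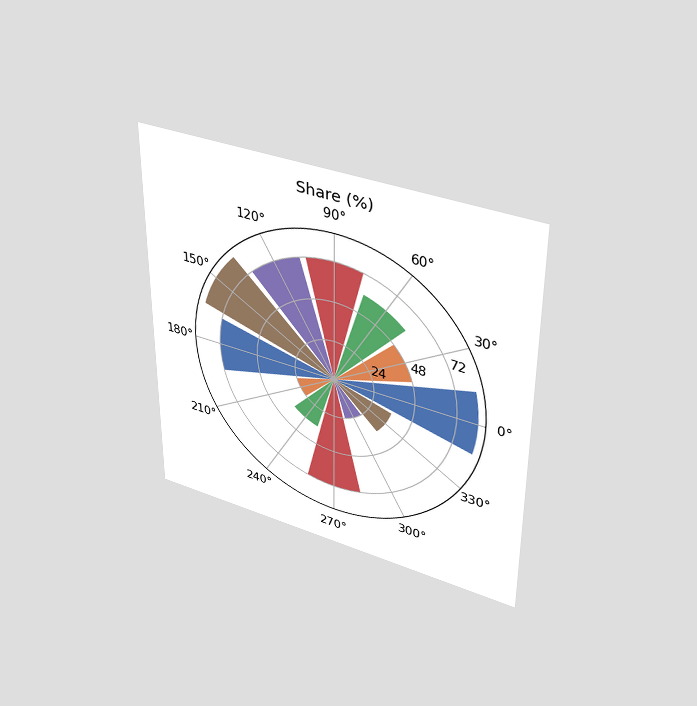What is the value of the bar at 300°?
The chart is viewed slightly from above. The bar at 300° reaches 24% on the radial axis.

24%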